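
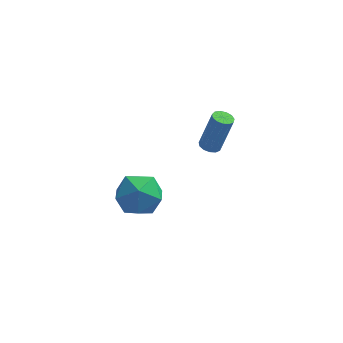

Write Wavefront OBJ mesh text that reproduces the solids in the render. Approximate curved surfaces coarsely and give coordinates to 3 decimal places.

v 1.432 2.382 1.368
v 1.931 2.463 1.209
v 2.507 2.679 3.133
v 2.008 2.598 3.292
v 1.801 2.732 1.218
v 2.377 2.948 3.142
v 1.553 2.889 1.275
v 2.13 3.105 3.198
v 1.268 2.886 1.361
v 1.844 3.102 3.285
v 1.034 2.722 1.449
v 1.61 2.939 3.373
v 0.926 2.451 1.512
v 1.503 2.667 3.436
v 0.979 2.157 1.529
v 1.556 2.374 3.453
v 1.176 1.935 1.495
v 1.752 2.152 3.419
v 1.454 1.855 1.421
v 2.03 2.071 3.345
v 1.725 1.942 1.33
v 2.301 2.158 3.254
v 1.903 2.169 1.251
v 2.479 2.385 3.175
v -1.341 -2.445 2.145
v -0.354 -2.486 2.824
v -2.226 -3.674 3.356
v -1.239 -3.715 4.035
v -1.891 -2.711 3.986
v -1.344 -1.951 3.237
v -1.236 -4.209 2.943
v -0.689 -3.449 2.194
v -0.289 -3.577 3.317
v -0.694 -2.65 3.961
v -1.886 -3.51 2.219
v -2.291 -2.583 2.863
f 2 1 5
f 2 5 3
f 3 5 6
f 3 6 4
f 5 1 7
f 5 7 6
f 6 7 8
f 6 8 4
f 7 1 9
f 7 9 8
f 8 9 10
f 8 10 4
f 9 1 11
f 9 11 10
f 10 11 12
f 10 12 4
f 11 1 13
f 11 13 12
f 12 13 14
f 12 14 4
f 13 1 15
f 13 15 14
f 14 15 16
f 14 16 4
f 15 1 17
f 15 17 16
f 16 17 18
f 16 18 4
f 17 1 19
f 17 19 18
f 18 19 20
f 18 20 4
f 19 1 21
f 19 21 20
f 20 21 22
f 20 22 4
f 21 1 23
f 21 23 22
f 22 23 24
f 22 24 4
f 23 1 2
f 23 2 24
f 24 2 3
f 24 3 4
f 25 36 30
f 25 30 26
f 25 26 32
f 25 32 35
f 25 35 36
f 26 30 34
f 30 36 29
f 36 35 27
f 35 32 31
f 32 26 33
f 28 34 29
f 28 29 27
f 28 27 31
f 28 31 33
f 28 33 34
f 29 34 30
f 27 29 36
f 31 27 35
f 33 31 32
f 34 33 26



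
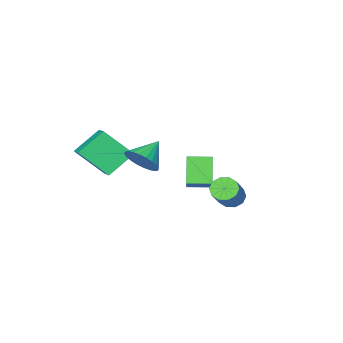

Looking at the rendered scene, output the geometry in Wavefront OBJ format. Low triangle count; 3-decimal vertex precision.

v -3.075 -1.869 -2.97
v -3.735 -2.733 -1.677
v -4.083 -1.113 -2.979
v -4.743 -1.977 -1.685
v -2.597 -1.223 -2.295
v -3.257 -2.087 -1.001
v -3.605 -0.467 -2.303
v -4.265 -1.331 -1.01
v -2.365 2.619 -1.424
v -1.938 2.78 -1.942
v -0.748 3.763 -0.653
v -1.175 3.601 -0.136
v -2.229 3.09 -1.909
v -1.039 4.073 -0.621
v -2.572 3.22 -1.691
v -1.382 4.203 -0.403
v -2.836 3.12 -1.372
v -1.646 4.103 -0.083
v -2.92 2.829 -1.072
v -1.73 3.811 0.216
v -2.792 2.457 -0.907
v -1.602 3.44 0.382
v -2.501 2.147 -0.939
v -1.311 3.13 0.349
v -2.158 2.017 -1.157
v -0.968 3 0.131
v -1.894 2.117 -1.477
v -0.704 3.1 -0.188
v -1.81 2.409 -1.776
v -0.62 3.391 -0.488
v 2.496 2.342 2.212
v 2.899 2.746 2.922
v 1.344 2.058 3.028
v 2.727 3.019 2.775
v 2.52 3.19 2.542
v 2.31 3.231 2.259
v 2.128 3.138 1.969
v 2.002 2.922 1.716
v 1.951 2.619 1.538
v 1.984 2.273 1.464
v 2.094 1.938 1.503
v 2.266 1.665 1.65
v 2.472 1.494 1.883
v 2.683 1.452 2.166
v 2.865 1.546 2.456
v 2.991 1.761 2.709
v 3.041 2.065 2.886
v 3.009 2.41 2.961
v 0.032 -2.241 0.209
v 0.777 -0.721 0.929
v 1.362 -2.381 -0.873
v 2.108 -0.861 -0.153
v 0.992 -3.339 1.533
v 1.738 -1.819 2.253
v 2.323 -3.479 0.451
v 3.068 -1.959 1.171
f 2 4 1
f 5 2 1
f 1 4 3
f 3 5 1
f 2 8 4
f 6 2 5
f 6 8 2
f 4 8 3
f 7 5 3
f 3 8 7
f 7 6 5
f 8 6 7
f 10 9 13
f 10 13 11
f 11 13 14
f 11 14 12
f 13 9 15
f 13 15 14
f 14 15 16
f 14 16 12
f 15 9 17
f 15 17 16
f 16 17 18
f 16 18 12
f 17 9 19
f 17 19 18
f 18 19 20
f 18 20 12
f 19 9 21
f 19 21 20
f 20 21 22
f 20 22 12
f 21 9 23
f 21 23 22
f 22 23 24
f 22 24 12
f 23 9 25
f 23 25 24
f 24 25 26
f 24 26 12
f 25 9 27
f 25 27 26
f 26 27 28
f 26 28 12
f 27 9 29
f 27 29 28
f 28 29 30
f 28 30 12
f 29 9 10
f 29 10 30
f 30 10 11
f 30 11 12
f 32 31 34
f 32 34 33
f 34 31 35
f 34 35 33
f 35 31 36
f 35 36 33
f 36 31 37
f 36 37 33
f 37 31 38
f 37 38 33
f 38 31 39
f 38 39 33
f 39 31 40
f 39 40 33
f 40 31 41
f 40 41 33
f 41 31 42
f 41 42 33
f 42 31 43
f 42 43 33
f 43 31 44
f 43 44 33
f 44 31 45
f 44 45 33
f 45 31 46
f 45 46 33
f 46 31 47
f 46 47 33
f 47 31 48
f 47 48 33
f 48 31 32
f 48 32 33
f 50 52 49
f 53 50 49
f 49 52 51
f 51 53 49
f 50 56 52
f 54 50 53
f 54 56 50
f 52 56 51
f 55 53 51
f 51 56 55
f 55 54 53
f 56 54 55



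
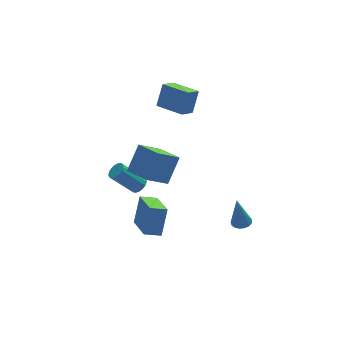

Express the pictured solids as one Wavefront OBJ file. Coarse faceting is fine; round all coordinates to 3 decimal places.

v -2.889 -2.829 -3.958
v -3.82 -2.654 -3.672
v -2.818 -0.867 -4.928
v -3.75 -0.692 -4.642
v -2.31 -2.128 -2.498
v -3.242 -1.953 -2.212
v -2.24 -0.166 -3.468
v -3.171 0.009 -3.182
v -2.915 0.875 -3.085
v -2.558 0.67 -2.704
v -3.749 1.1 -1.355
v -4.105 1.305 -1.735
v -2.488 0.928 -2.725
v -3.679 1.358 -1.376
v -2.516 1.174 -2.828
v -3.707 1.604 -1.479
v -2.636 1.351 -2.99
v -3.826 1.781 -1.641
v -2.819 1.419 -3.174
v -4.01 1.85 -1.825
v -3.024 1.363 -3.337
v -4.215 1.793 -1.988
v -3.204 1.195 -3.442
v -4.395 1.625 -2.093
v -3.318 0.953 -3.465
v -4.509 1.383 -2.116
v -3.339 0.693 -3.401
v -4.53 1.124 -2.052
v -3.263 0.476 -3.265
v -4.454 0.906 -1.916
v -3.108 0.349 -3.087
v -4.298 0.779 -1.738
v -2.908 0.343 -2.909
v -4.098 0.773 -1.56
v -2.709 0.459 -2.771
v -3.9 0.889 -1.422
v 1.33 -3.703 -3.289
v 1.732 -3.284 -3.274
v 1.09 -3.537 -1.411
v 1.494 -3.147 -3.317
v 1.219 -3.137 -3.353
v 0.969 -3.257 -3.374
v 0.802 -3.478 -3.376
v 0.756 -3.752 -3.358
v 0.842 -4.013 -3.324
v 1.039 -4.204 -3.282
v 1.303 -4.28 -3.241
v 1.573 -4.224 -3.212
v 1.788 -4.048 -3.2
v 1.897 -3.793 -3.208
v 1.877 -3.517 -3.235
v -0.757 2.436 2.114
v -1.534 1.947 2.664
v -0.22 2.972 3.35
v -0.997 2.483 3.9
v 0.217 1.077 2.28
v -0.56 0.588 2.83
v 0.754 1.613 3.516
v -0.023 1.124 4.066
v -2.022 -1.375 -1.003
v -3.325 -1.59 0.035
v -2.607 0.073 -1.436
v -3.91 -0.143 -0.398
v -1.11 -0.617 0.298
v -2.413 -0.833 1.336
v -1.695 0.83 -0.135
v -2.998 0.615 0.903
f 2 4 1
f 5 2 1
f 1 4 3
f 3 5 1
f 2 8 4
f 6 2 5
f 6 8 2
f 4 8 3
f 7 5 3
f 3 8 7
f 7 6 5
f 8 6 7
f 10 9 13
f 10 13 11
f 11 13 14
f 11 14 12
f 13 9 15
f 13 15 14
f 14 15 16
f 14 16 12
f 15 9 17
f 15 17 16
f 16 17 18
f 16 18 12
f 17 9 19
f 17 19 18
f 18 19 20
f 18 20 12
f 19 9 21
f 19 21 20
f 20 21 22
f 20 22 12
f 21 9 23
f 21 23 22
f 22 23 24
f 22 24 12
f 23 9 25
f 23 25 24
f 24 25 26
f 24 26 12
f 25 9 27
f 25 27 26
f 26 27 28
f 26 28 12
f 27 9 29
f 27 29 28
f 28 29 30
f 28 30 12
f 29 9 31
f 29 31 30
f 30 31 32
f 30 32 12
f 31 9 33
f 31 33 32
f 32 33 34
f 32 34 12
f 33 9 35
f 33 35 34
f 34 35 36
f 34 36 12
f 35 9 10
f 35 10 36
f 36 10 11
f 36 11 12
f 38 37 40
f 38 40 39
f 40 37 41
f 40 41 39
f 41 37 42
f 41 42 39
f 42 37 43
f 42 43 39
f 43 37 44
f 43 44 39
f 44 37 45
f 44 45 39
f 45 37 46
f 45 46 39
f 46 37 47
f 46 47 39
f 47 37 48
f 47 48 39
f 48 37 49
f 48 49 39
f 49 37 50
f 49 50 39
f 50 37 51
f 50 51 39
f 51 37 38
f 51 38 39
f 53 55 52
f 56 53 52
f 52 55 54
f 54 56 52
f 53 59 55
f 57 53 56
f 57 59 53
f 55 59 54
f 58 56 54
f 54 59 58
f 58 57 56
f 59 57 58
f 61 63 60
f 64 61 60
f 60 63 62
f 62 64 60
f 61 67 63
f 65 61 64
f 65 67 61
f 63 67 62
f 66 64 62
f 62 67 66
f 66 65 64
f 67 65 66



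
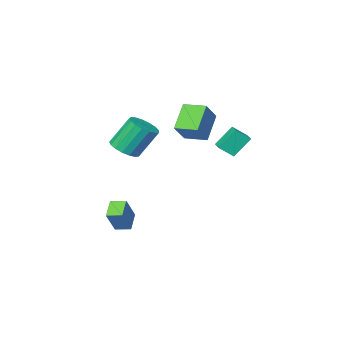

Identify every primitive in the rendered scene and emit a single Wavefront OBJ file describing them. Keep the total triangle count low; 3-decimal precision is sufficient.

v 3.42 -1.204 -4.784
v 2.684 -2.002 -4.106
v 2.775 -0.492 -4.645
v 2.04 -1.291 -3.967
v 4.26 -0.729 -3.313
v 3.525 -1.528 -2.635
v 3.616 -0.018 -3.174
v 2.88 -0.816 -2.496
v 3.287 -0.285 1.879
v 4.146 -0.306 2.35
v 3.173 0.244 4.151
v 2.313 0.265 3.681
v 4.112 0.136 2.197
v 3.139 0.686 3.998
v 3.89 0.482 1.971
v 2.916 1.032 3.772
v 3.529 0.652 1.724
v 2.556 1.202 3.525
v 3.113 0.607 1.513
v 2.139 1.157 3.314
v 2.736 0.358 1.386
v 1.763 0.908 3.187
v 2.486 -0.039 1.371
v 1.512 0.512 3.172
v 2.419 -0.491 1.473
v 1.446 0.059 3.275
v 2.551 -0.897 1.669
v 1.577 -0.347 3.47
v 2.851 -1.162 1.912
v 1.878 -0.612 3.713
v 3.252 -1.227 2.148
v 2.278 -0.677 3.949
v 3.66 -1.075 2.322
v 2.687 -0.525 4.124
v 3.983 -0.743 2.395
v 3.009 -0.193 4.197
v -2.862 1.111 0.76
v -3.859 1.347 2.002
v -2.407 2.188 0.92
v -3.404 2.424 2.162
v -2.116 0.696 1.438
v -3.113 0.932 2.68
v -1.661 1.773 1.598
v -2.658 2.009 2.84
v -1.534 -0.713 3.461
v -0.481 -0.127 4.632
v -2.307 0.499 3.549
v -1.254 1.085 4.719
v -0.426 0.095 2.061
v 0.627 0.681 3.231
v -1.199 1.307 2.148
v -0.146 1.893 3.319
f 2 4 1
f 5 2 1
f 1 4 3
f 3 5 1
f 2 8 4
f 6 2 5
f 6 8 2
f 4 8 3
f 7 5 3
f 3 8 7
f 7 6 5
f 8 6 7
f 10 9 13
f 10 13 11
f 11 13 14
f 11 14 12
f 13 9 15
f 13 15 14
f 14 15 16
f 14 16 12
f 15 9 17
f 15 17 16
f 16 17 18
f 16 18 12
f 17 9 19
f 17 19 18
f 18 19 20
f 18 20 12
f 19 9 21
f 19 21 20
f 20 21 22
f 20 22 12
f 21 9 23
f 21 23 22
f 22 23 24
f 22 24 12
f 23 9 25
f 23 25 24
f 24 25 26
f 24 26 12
f 25 9 27
f 25 27 26
f 26 27 28
f 26 28 12
f 27 9 29
f 27 29 28
f 28 29 30
f 28 30 12
f 29 9 31
f 29 31 30
f 30 31 32
f 30 32 12
f 31 9 33
f 31 33 32
f 32 33 34
f 32 34 12
f 33 9 35
f 33 35 34
f 34 35 36
f 34 36 12
f 35 9 10
f 35 10 36
f 36 10 11
f 36 11 12
f 38 40 37
f 41 38 37
f 37 40 39
f 39 41 37
f 38 44 40
f 42 38 41
f 42 44 38
f 40 44 39
f 43 41 39
f 39 44 43
f 43 42 41
f 44 42 43
f 46 48 45
f 49 46 45
f 45 48 47
f 47 49 45
f 46 52 48
f 50 46 49
f 50 52 46
f 48 52 47
f 51 49 47
f 47 52 51
f 51 50 49
f 52 50 51



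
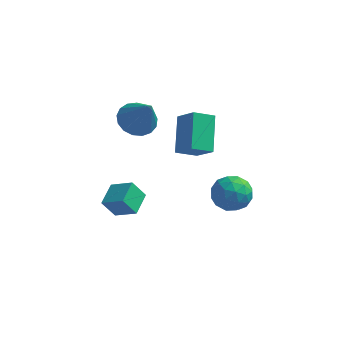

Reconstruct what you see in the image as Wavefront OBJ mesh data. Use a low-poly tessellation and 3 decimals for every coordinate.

v -1.231 3.655 -1.703
v -2.076 3.022 -1.198
v -1.622 5.202 -0.416
v -2.467 4.569 0.089
v -0.293 3.131 -0.789
v -1.138 2.498 -0.284
v -0.684 4.678 0.498
v -1.529 4.045 1.003
v -3.804 2.774 0.915
v -2.934 2.923 0.491
v -2.856 2.046 2.605
v -3.021 3.327 0.713
v -3.287 3.604 0.982
v -3.672 3.691 1.236
v -4.088 3.567 1.416
v -4.438 3.262 1.481
v -4.643 2.845 1.417
v -4.656 2.412 1.238
v -4.474 2.062 0.985
v -4.139 1.875 0.715
v -3.727 1.893 0.492
v -3.332 2.114 0.366
v -3.046 2.486 0.365
v -0.113 3.311 -3.748
v 0.855 3.535 -4.059
v 0.505 2.265 -2.581
v 1.473 2.489 -2.892
v 0.902 3.212 -2.407
v 0.52 3.858 -3.128
v 0.84 1.942 -3.512
v 0.458 2.588 -4.233
v 1.444 2.688 -3.913
v 1.482 3.473 -3.231
v -0.122 2.327 -3.409
v -0.084 3.112 -2.727
v 0.317 3.515 -4.006
v 1.043 2.285 -2.634
v 0.707 2.71 -2.349
v 1.276 2.842 -2.532
v 0.12 3.705 -3.459
v 0.689 3.836 -3.642
v 0.717 3.646 -2.671
v 0.671 1.964 -2.998
v 1.24 2.095 -3.181
v 0.084 2.958 -4.108
v 0.653 3.09 -4.291
v 0.643 2.154 -3.969
v 1.232 3.149 -4.103
v 1.595 2.534 -3.417
v 1.223 2.212 -3.781
v 0.998 2.592 -4.205
v 1.254 3.61 -3.702
v 1.617 2.995 -3.016
v 1.282 3.42 -2.731
v 1.058 3.8 -3.155
v 1.6 3.113 -3.616
v -0.257 2.805 -3.624
v 0.106 2.19 -2.938
v 0.302 2 -3.485
v 0.078 2.38 -3.909
v -0.235 3.266 -3.223
v 0.128 2.651 -2.537
v 0.362 3.208 -2.435
v 0.137 3.588 -2.859
v -0.24 2.687 -3.024
v -3.234 -1.884 -1.973
v -3.772 -2.118 -1.066
v -3.205 -0.717 -1.654
v -3.743 -0.951 -0.747
v -2.177 -2.069 -1.393
v -2.715 -2.303 -0.486
v -2.148 -0.902 -1.074
v -2.686 -1.136 -0.167
f 2 4 1
f 5 2 1
f 1 4 3
f 3 5 1
f 2 8 4
f 6 2 5
f 6 8 2
f 4 8 3
f 7 5 3
f 3 8 7
f 7 6 5
f 8 6 7
f 10 9 12
f 10 12 11
f 12 9 13
f 12 13 11
f 13 9 14
f 13 14 11
f 14 9 15
f 14 15 11
f 15 9 16
f 15 16 11
f 16 9 17
f 16 17 11
f 17 9 18
f 17 18 11
f 18 9 19
f 18 19 11
f 19 9 20
f 19 20 11
f 20 9 21
f 20 21 11
f 21 9 22
f 21 22 11
f 22 9 23
f 22 23 11
f 23 9 10
f 23 10 11
f 24 61 40
f 61 35 64
f 40 64 29
f 61 64 40
f 24 40 36
f 40 29 41
f 36 41 25
f 40 41 36
f 24 36 45
f 36 25 46
f 45 46 31
f 36 46 45
f 24 45 57
f 45 31 60
f 57 60 34
f 45 60 57
f 24 57 61
f 57 34 65
f 61 65 35
f 57 65 61
f 25 41 52
f 41 29 55
f 52 55 33
f 41 55 52
f 29 64 42
f 64 35 63
f 42 63 28
f 64 63 42
f 35 65 62
f 65 34 58
f 62 58 26
f 65 58 62
f 34 60 59
f 60 31 47
f 59 47 30
f 60 47 59
f 31 46 51
f 46 25 48
f 51 48 32
f 46 48 51
f 27 53 39
f 53 33 54
f 39 54 28
f 53 54 39
f 27 39 37
f 39 28 38
f 37 38 26
f 39 38 37
f 27 37 44
f 37 26 43
f 44 43 30
f 37 43 44
f 27 44 49
f 44 30 50
f 49 50 32
f 44 50 49
f 27 49 53
f 49 32 56
f 53 56 33
f 49 56 53
f 28 54 42
f 54 33 55
f 42 55 29
f 54 55 42
f 26 38 62
f 38 28 63
f 62 63 35
f 38 63 62
f 30 43 59
f 43 26 58
f 59 58 34
f 43 58 59
f 32 50 51
f 50 30 47
f 51 47 31
f 50 47 51
f 33 56 52
f 56 32 48
f 52 48 25
f 56 48 52
f 67 69 66
f 70 67 66
f 66 69 68
f 68 70 66
f 67 73 69
f 71 67 70
f 71 73 67
f 69 73 68
f 72 70 68
f 68 73 72
f 72 71 70
f 73 71 72



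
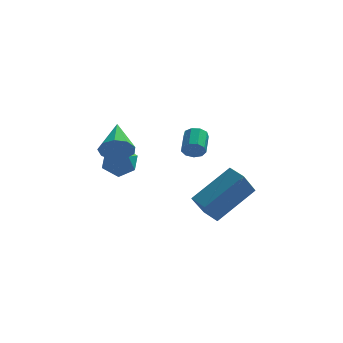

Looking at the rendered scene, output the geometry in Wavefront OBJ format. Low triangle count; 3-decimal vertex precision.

v -0.655 -2.92 1.146
v -0.372 -2.613 0.572
v -0.805 -1.46 1.854
v -0.855 -2.64 0.525
v -1.244 -2.798 0.769
v -1.358 -3.013 1.189
v -1.143 -3.185 1.589
v -0.7 -3.233 1.782
v -0.236 -3.135 1.678
v 0.032 -2.936 1.324
v -0.022 -2.73 0.888
v -1.038 2.232 -1.367
v -0.404 1.747 -1.227
v -1.756 1.193 -1.713
v -1.122 0.708 -1.573
v -1.496 1.075 -0.956
v -1.052 1.718 -0.741
v -1.108 1.222 -2.199
v -0.664 1.865 -1.984
v -0.448 1.123 -1.741
v -0.687 1.033 -0.973
v -1.473 1.907 -1.967
v -1.712 1.817 -1.199
v 1.799 2.024 -0.976
v 2.124 2.173 -1.34
v 2.146 3.184 -0.908
v 1.821 3.036 -0.544
v 1.796 2.225 -1.445
v 1.818 3.236 -1.013
v 1.469 2.183 -1.331
v 1.491 3.194 -0.899
v 1.296 2.067 -1.051
v 1.318 3.078 -0.619
v 1.359 1.931 -0.736
v 1.381 2.942 -0.303
v 1.628 1.839 -0.533
v 1.65 2.85 -0.101
v 1.977 1.833 -0.538
v 1.998 2.845 -0.106
v 2.242 1.917 -0.748
v 2.264 2.929 -0.316
v 2.301 2.051 -1.064
v 2.322 3.063 -0.632
v 1.904 -0.379 -2.504
v 3.321 0.634 -1.244
v 2.33 0.444 -3.645
v 3.747 1.458 -2.385
v 2.473 -0.938 -2.695
v 3.89 0.076 -1.435
v 2.899 -0.114 -3.836
v 4.316 0.899 -2.576
f 2 1 4
f 2 4 3
f 4 1 5
f 4 5 3
f 5 1 6
f 5 6 3
f 6 1 7
f 6 7 3
f 7 1 8
f 7 8 3
f 8 1 9
f 8 9 3
f 9 1 10
f 9 10 3
f 10 1 11
f 10 11 3
f 11 1 2
f 11 2 3
f 12 23 17
f 12 17 13
f 12 13 19
f 12 19 22
f 12 22 23
f 13 17 21
f 17 23 16
f 23 22 14
f 22 19 18
f 19 13 20
f 15 21 16
f 15 16 14
f 15 14 18
f 15 18 20
f 15 20 21
f 16 21 17
f 14 16 23
f 18 14 22
f 20 18 19
f 21 20 13
f 25 24 28
f 25 28 26
f 26 28 29
f 26 29 27
f 28 24 30
f 28 30 29
f 29 30 31
f 29 31 27
f 30 24 32
f 30 32 31
f 31 32 33
f 31 33 27
f 32 24 34
f 32 34 33
f 33 34 35
f 33 35 27
f 34 24 36
f 34 36 35
f 35 36 37
f 35 37 27
f 36 24 38
f 36 38 37
f 37 38 39
f 37 39 27
f 38 24 40
f 38 40 39
f 39 40 41
f 39 41 27
f 40 24 42
f 40 42 41
f 41 42 43
f 41 43 27
f 42 24 25
f 42 25 43
f 43 25 26
f 43 26 27
f 45 47 44
f 48 45 44
f 44 47 46
f 46 48 44
f 45 51 47
f 49 45 48
f 49 51 45
f 47 51 46
f 50 48 46
f 46 51 50
f 50 49 48
f 51 49 50



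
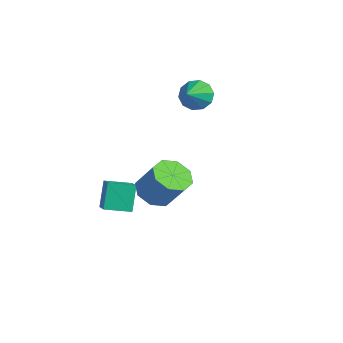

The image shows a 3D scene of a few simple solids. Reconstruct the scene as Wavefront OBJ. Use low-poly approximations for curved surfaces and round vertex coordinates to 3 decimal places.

v -2.681 3.397 2.394
v -2.015 3.482 1.68
v -1.979 2.523 2.946
v -1.87 3.874 2.119
v -2.035 4.084 2.662
v -2.447 4.032 3.103
v -2.948 3.738 3.274
v -3.347 3.313 3.108
v -3.492 2.921 2.67
v -3.327 2.711 2.126
v -2.915 2.763 1.685
v -2.414 3.057 1.515
v 2.776 -1.361 -0.688
v 3.611 -1.188 -1.335
v 4.678 -0.746 0.161
v 3.844 -0.919 0.808
v 3.163 -0.514 -1.214
v 4.23 -0.071 0.281
v 2.488 -0.335 -0.786
v 3.556 0.107 0.71
v 1.982 -0.758 -0.3
v 3.05 -0.316 1.196
v 1.942 -1.534 -0.041
v 3.009 -1.092 1.455
v 2.39 -2.209 -0.161
v 3.457 -1.766 1.334
v 3.064 -2.387 -0.59
v 4.132 -1.945 0.906
v 3.57 -1.964 -1.076
v 4.638 -1.522 0.42
v -2.312 -2.115 -4.245
v -2.89 -1.627 -2.756
v -1.824 -0.794 -4.489
v -2.402 -0.305 -3
v -0.678 -2.575 -3.46
v -1.256 -2.086 -1.971
v -0.19 -1.253 -3.704
v -0.768 -0.765 -2.215
f 2 1 4
f 2 4 3
f 4 1 5
f 4 5 3
f 5 1 6
f 5 6 3
f 6 1 7
f 6 7 3
f 7 1 8
f 7 8 3
f 8 1 9
f 8 9 3
f 9 1 10
f 9 10 3
f 10 1 11
f 10 11 3
f 11 1 12
f 11 12 3
f 12 1 2
f 12 2 3
f 14 13 17
f 14 17 15
f 15 17 18
f 15 18 16
f 17 13 19
f 17 19 18
f 18 19 20
f 18 20 16
f 19 13 21
f 19 21 20
f 20 21 22
f 20 22 16
f 21 13 23
f 21 23 22
f 22 23 24
f 22 24 16
f 23 13 25
f 23 25 24
f 24 25 26
f 24 26 16
f 25 13 27
f 25 27 26
f 26 27 28
f 26 28 16
f 27 13 29
f 27 29 28
f 28 29 30
f 28 30 16
f 29 13 14
f 29 14 30
f 30 14 15
f 30 15 16
f 32 34 31
f 35 32 31
f 31 34 33
f 33 35 31
f 32 38 34
f 36 32 35
f 36 38 32
f 34 38 33
f 37 35 33
f 33 38 37
f 37 36 35
f 38 36 37



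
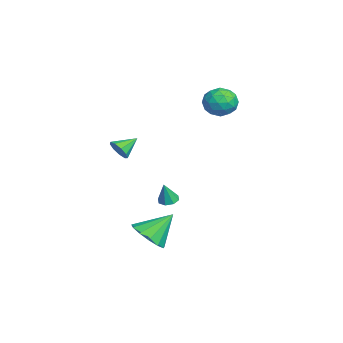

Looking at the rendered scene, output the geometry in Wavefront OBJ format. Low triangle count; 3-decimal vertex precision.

v 3.659 -2.84 -2.841
v 4.435 -3.259 -2.235
v 3.301 -1.62 -1.539
v 4.693 -2.828 -2.568
v 4.623 -2.401 -2.988
v 4.247 -2.113 -3.361
v 3.684 -2.057 -3.569
v 3.113 -2.248 -3.546
v 2.715 -2.628 -3.299
v 2.617 -3.075 -2.907
v 2.849 -3.448 -2.493
v 3.339 -3.628 -2.191
v 3.93 -3.557 -2.094
v -0.745 -4.199 1.022
v -0.452 -4.381 1.608
v -1.315 -3.261 1.598
v -0.181 -4.078 1.382
v -0.174 -3.832 0.988
v -0.434 -3.757 0.609
v -0.84 -3.89 0.424
v -1.201 -4.167 0.519
v -1.349 -4.46 0.849
v -1.214 -4.63 1.26
v -0.86 -4.599 1.56
v -1.777 1.709 3.345
v -1.247 1.264 4.035
v -2.893 0.596 3.485
v -2.363 0.151 4.175
v -2.776 1.018 4.359
v -2.086 1.706 4.273
v -2.054 0.154 3.247
v -1.364 0.842 3.161
v -1.418 0.303 3.975
v -1.864 0.837 4.662
v -2.276 1.023 2.858
v -2.722 1.557 3.545
v -1.414 1.584 3.678
v -2.726 0.276 3.842
v -2.969 0.785 3.95
v -2.657 0.524 4.356
v -1.908 1.844 3.817
v -1.596 1.582 4.223
v -2.495 1.438 4.413
v -2.544 0.278 3.297
v -2.232 0.016 3.703
v -1.483 1.336 3.164
v -1.171 1.075 3.57
v -1.645 0.422 3.107
v -1.203 0.758 4.048
v -1.858 0.104 4.13
v -1.677 0.106 3.585
v -1.272 0.51 3.534
v -1.465 1.072 4.452
v -2.121 0.417 4.534
v -2.364 0.927 4.642
v -1.959 1.331 4.592
v -1.565 0.507 4.417
v -2.019 1.443 2.986
v -2.675 0.788 3.068
v -2.181 0.529 2.928
v -1.776 0.933 2.878
v -2.282 1.756 3.39
v -2.937 1.102 3.472
v -2.868 1.35 3.986
v -2.463 1.754 3.935
v -2.575 1.353 3.103
v -0.136 -1.736 -2.198
v 0.363 -1.496 -2.278
v 0.176 -1.984 -1.002
v 0.068 -1.217 -2.143
v -0.348 -1.242 -2.04
v -0.639 -1.556 -2.029
v -0.636 -1.975 -2.117
v -0.34 -2.254 -2.252
v 0.075 -2.23 -2.355
v 0.366 -1.916 -2.366
f 2 1 4
f 2 4 3
f 4 1 5
f 4 5 3
f 5 1 6
f 5 6 3
f 6 1 7
f 6 7 3
f 7 1 8
f 7 8 3
f 8 1 9
f 8 9 3
f 9 1 10
f 9 10 3
f 10 1 11
f 10 11 3
f 11 1 12
f 11 12 3
f 12 1 13
f 12 13 3
f 13 1 2
f 13 2 3
f 15 14 17
f 15 17 16
f 17 14 18
f 17 18 16
f 18 14 19
f 18 19 16
f 19 14 20
f 19 20 16
f 20 14 21
f 20 21 16
f 21 14 22
f 21 22 16
f 22 14 23
f 22 23 16
f 23 14 24
f 23 24 16
f 24 14 15
f 24 15 16
f 25 62 41
f 62 36 65
f 41 65 30
f 62 65 41
f 25 41 37
f 41 30 42
f 37 42 26
f 41 42 37
f 25 37 46
f 37 26 47
f 46 47 32
f 37 47 46
f 25 46 58
f 46 32 61
f 58 61 35
f 46 61 58
f 25 58 62
f 58 35 66
f 62 66 36
f 58 66 62
f 26 42 53
f 42 30 56
f 53 56 34
f 42 56 53
f 30 65 43
f 65 36 64
f 43 64 29
f 65 64 43
f 36 66 63
f 66 35 59
f 63 59 27
f 66 59 63
f 35 61 60
f 61 32 48
f 60 48 31
f 61 48 60
f 32 47 52
f 47 26 49
f 52 49 33
f 47 49 52
f 28 54 40
f 54 34 55
f 40 55 29
f 54 55 40
f 28 40 38
f 40 29 39
f 38 39 27
f 40 39 38
f 28 38 45
f 38 27 44
f 45 44 31
f 38 44 45
f 28 45 50
f 45 31 51
f 50 51 33
f 45 51 50
f 28 50 54
f 50 33 57
f 54 57 34
f 50 57 54
f 29 55 43
f 55 34 56
f 43 56 30
f 55 56 43
f 27 39 63
f 39 29 64
f 63 64 36
f 39 64 63
f 31 44 60
f 44 27 59
f 60 59 35
f 44 59 60
f 33 51 52
f 51 31 48
f 52 48 32
f 51 48 52
f 34 57 53
f 57 33 49
f 53 49 26
f 57 49 53
f 68 67 70
f 68 70 69
f 70 67 71
f 70 71 69
f 71 67 72
f 71 72 69
f 72 67 73
f 72 73 69
f 73 67 74
f 73 74 69
f 74 67 75
f 74 75 69
f 75 67 76
f 75 76 69
f 76 67 68
f 76 68 69



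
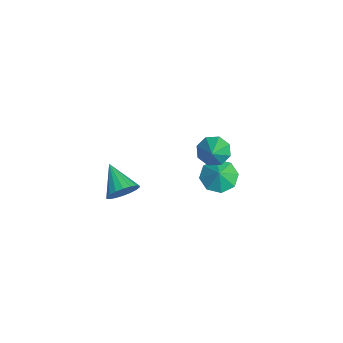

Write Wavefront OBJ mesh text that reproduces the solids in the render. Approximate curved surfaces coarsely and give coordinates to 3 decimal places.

v 1.505 -2.881 -1.158
v 1.977 -3.258 -0.56
v 0.075 -3.379 -0.342
v 1.933 -2.907 -0.424
v 1.804 -2.552 -0.434
v 1.615 -2.262 -0.586
v 1.405 -2.094 -0.852
v 1.215 -2.082 -1.179
v 1.082 -2.229 -1.501
v 1.032 -2.504 -1.756
v 1.077 -2.854 -1.892
v 1.206 -3.21 -1.883
v 1.394 -3.5 -1.73
v 1.605 -3.668 -1.464
v 1.795 -3.68 -1.137
v 1.928 -3.533 -0.815
v 3.056 1.1 3.144
v 3.488 0.789 2.546
v 4.204 0.86 4.096
v 3.567 1.394 2.603
v 3.348 1.826 2.976
v 2.958 1.833 3.448
v 2.625 1.411 3.742
v 2.546 0.807 3.685
v 2.765 0.374 3.312
v 3.155 0.367 2.84
v -0.998 1.989 -3.125
v -0.463 1.322 -3.561
v -0.402 1.911 -2.275
v -0.211 2.002 -3.675
v -0.419 2.675 -3.466
v -0.966 2.947 -3.057
v -1.532 2.657 -2.688
v -1.784 1.976 -2.574
v -1.576 1.303 -2.783
v -1.029 1.032 -3.192
f 2 1 4
f 2 4 3
f 4 1 5
f 4 5 3
f 5 1 6
f 5 6 3
f 6 1 7
f 6 7 3
f 7 1 8
f 7 8 3
f 8 1 9
f 8 9 3
f 9 1 10
f 9 10 3
f 10 1 11
f 10 11 3
f 11 1 12
f 11 12 3
f 12 1 13
f 12 13 3
f 13 1 14
f 13 14 3
f 14 1 15
f 14 15 3
f 15 1 16
f 15 16 3
f 16 1 2
f 16 2 3
f 18 17 20
f 18 20 19
f 20 17 21
f 20 21 19
f 21 17 22
f 21 22 19
f 22 17 23
f 22 23 19
f 23 17 24
f 23 24 19
f 24 17 25
f 24 25 19
f 25 17 26
f 25 26 19
f 26 17 18
f 26 18 19
f 28 27 30
f 28 30 29
f 30 27 31
f 30 31 29
f 31 27 32
f 31 32 29
f 32 27 33
f 32 33 29
f 33 27 34
f 33 34 29
f 34 27 35
f 34 35 29
f 35 27 36
f 35 36 29
f 36 27 28
f 36 28 29



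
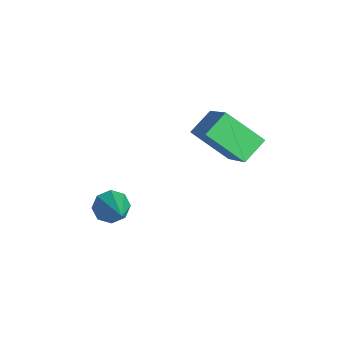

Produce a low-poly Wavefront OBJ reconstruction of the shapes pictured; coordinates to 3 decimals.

v -1.316 -3.471 0.048
v -0.955 -3.576 -0.506
v 0.256 -3.569 1.092
v -0.999 -3.078 -0.393
v -1.229 -2.81 -0.021
v -1.51 -2.929 0.391
v -1.678 -3.365 0.602
v -1.633 -3.863 0.488
v -1.403 -4.131 0.117
v -1.122 -4.012 -0.295
v -1.861 -0.462 2.742
v -2.276 0.395 3.274
v -0.967 0.595 1.738
v -1.382 1.451 2.27
v -0.198 -0.531 4.15
v -0.613 0.325 4.682
v 0.696 0.525 3.146
v 0.281 1.382 3.678
f 2 1 4
f 2 4 3
f 4 1 5
f 4 5 3
f 5 1 6
f 5 6 3
f 6 1 7
f 6 7 3
f 7 1 8
f 7 8 3
f 8 1 9
f 8 9 3
f 9 1 10
f 9 10 3
f 10 1 2
f 10 2 3
f 12 14 11
f 15 12 11
f 11 14 13
f 13 15 11
f 12 18 14
f 16 12 15
f 16 18 12
f 14 18 13
f 17 15 13
f 13 18 17
f 17 16 15
f 18 16 17



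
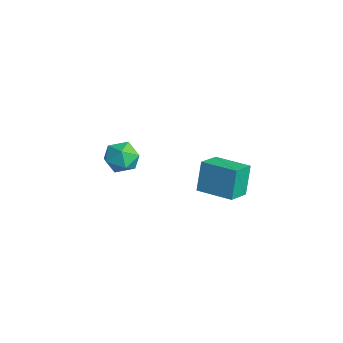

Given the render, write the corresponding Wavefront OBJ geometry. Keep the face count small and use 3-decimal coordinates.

v -1.432 2.947 -3.154
v -1.782 3.306 -1.846
v -0.137 3.792 -3.039
v -0.488 4.151 -1.732
v -0.892 2.069 -2.768
v -1.243 2.428 -1.461
v 0.402 2.914 -2.654
v 0.052 3.273 -1.346
v -0.116 -0.734 0.959
v 0.535 -0.917 1.3
v -0.375 -1.923 0.82
v 0.276 -2.106 1.161
v -0.285 -1.789 1.559
v -0.124 -1.054 1.646
v 0.284 -1.786 0.474
v 0.445 -1.051 0.561
v 0.782 -1.566 1.001
v 0.431 -1.568 1.671
v -0.271 -1.272 0.449
v -0.622 -1.274 1.119
f 2 4 1
f 5 2 1
f 1 4 3
f 3 5 1
f 2 8 4
f 6 2 5
f 6 8 2
f 4 8 3
f 7 5 3
f 3 8 7
f 7 6 5
f 8 6 7
f 9 20 14
f 9 14 10
f 9 10 16
f 9 16 19
f 9 19 20
f 10 14 18
f 14 20 13
f 20 19 11
f 19 16 15
f 16 10 17
f 12 18 13
f 12 13 11
f 12 11 15
f 12 15 17
f 12 17 18
f 13 18 14
f 11 13 20
f 15 11 19
f 17 15 16
f 18 17 10



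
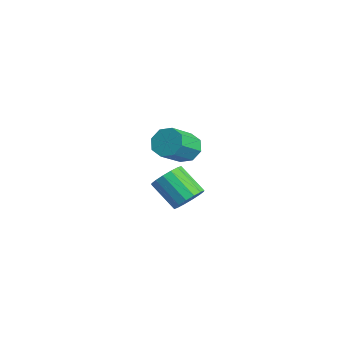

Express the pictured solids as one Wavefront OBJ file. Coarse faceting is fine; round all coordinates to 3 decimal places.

v -0.032 -0.435 -1.835
v 0.381 -0.055 -1.184
v -0.776 -0.704 -0.073
v -1.188 -1.085 -0.725
v 0.081 0.244 -1.321
v -1.075 -0.405 -0.21
v -0.249 0.362 -1.596
v -1.405 -0.288 -0.485
v -0.521 0.265 -1.935
v -1.677 -0.384 -0.824
v -0.662 -0.019 -2.247
v -1.818 -0.668 -1.136
v -0.634 -0.414 -2.45
v -1.79 -1.064 -1.339
v -0.444 -0.816 -2.487
v -1.601 -1.465 -1.376
v -0.145 -1.115 -2.35
v -1.301 -1.764 -1.239
v 0.185 -1.232 -2.075
v -0.971 -1.882 -0.964
v 0.457 -1.136 -1.736
v -0.699 -1.785 -0.625
v 0.598 -0.852 -1.424
v -0.558 -1.501 -0.313
v 0.57 -0.456 -1.221
v -0.586 -1.106 -0.11
v 2.797 -1.777 3.242
v 3.064 -2.138 2.591
v 3.75 -3.283 3.508
v 3.483 -2.923 4.158
v 3.455 -1.731 2.807
v 4.141 -2.876 3.724
v 3.461 -1.351 3.277
v 4.147 -2.496 4.194
v 3.078 -1.221 3.727
v 3.764 -2.366 4.644
v 2.53 -1.417 3.892
v 3.216 -2.562 4.809
v 2.139 -1.824 3.676
v 2.825 -2.969 4.593
v 2.133 -2.204 3.206
v 2.819 -3.349 4.123
v 2.516 -2.334 2.756
v 3.202 -3.479 3.673
f 2 1 5
f 2 5 3
f 3 5 6
f 3 6 4
f 5 1 7
f 5 7 6
f 6 7 8
f 6 8 4
f 7 1 9
f 7 9 8
f 8 9 10
f 8 10 4
f 9 1 11
f 9 11 10
f 10 11 12
f 10 12 4
f 11 1 13
f 11 13 12
f 12 13 14
f 12 14 4
f 13 1 15
f 13 15 14
f 14 15 16
f 14 16 4
f 15 1 17
f 15 17 16
f 16 17 18
f 16 18 4
f 17 1 19
f 17 19 18
f 18 19 20
f 18 20 4
f 19 1 21
f 19 21 20
f 20 21 22
f 20 22 4
f 21 1 23
f 21 23 22
f 22 23 24
f 22 24 4
f 23 1 25
f 23 25 24
f 24 25 26
f 24 26 4
f 25 1 2
f 25 2 26
f 26 2 3
f 26 3 4
f 28 27 31
f 28 31 29
f 29 31 32
f 29 32 30
f 31 27 33
f 31 33 32
f 32 33 34
f 32 34 30
f 33 27 35
f 33 35 34
f 34 35 36
f 34 36 30
f 35 27 37
f 35 37 36
f 36 37 38
f 36 38 30
f 37 27 39
f 37 39 38
f 38 39 40
f 38 40 30
f 39 27 41
f 39 41 40
f 40 41 42
f 40 42 30
f 41 27 43
f 41 43 42
f 42 43 44
f 42 44 30
f 43 27 28
f 43 28 44
f 44 28 29
f 44 29 30



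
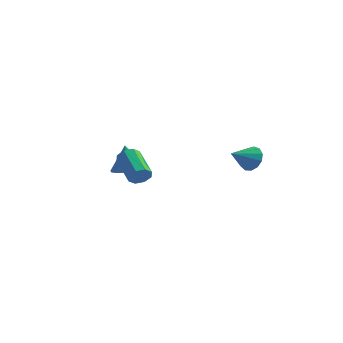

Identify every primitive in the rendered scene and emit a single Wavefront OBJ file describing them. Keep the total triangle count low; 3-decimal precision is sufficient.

v 3.847 3.672 1.778
v 4.253 3.867 2.522
v 3.173 2.468 2.462
v 3.828 4.11 2.529
v 3.408 4.213 2.298
v 3.128 4.145 1.902
v 3.076 3.927 1.466
v 3.269 3.627 1.129
v 3.645 3.342 0.999
v 4.086 3.161 1.115
v 4.451 3.143 1.442
v 4.624 3.293 1.876
v 4.55 3.563 2.278
v -1.149 0.314 0.807
v -0.801 0.242 1.41
v -2.124 1.454 2.317
v -2.471 1.526 1.713
v -0.623 0.655 1.119
v -1.945 1.867 2.025
v -0.752 0.868 0.644
v -2.075 2.08 1.551
v -1.114 0.756 0.265
v -2.437 1.969 1.172
v -1.496 0.386 0.203
v -2.819 1.598 1.11
v -1.675 -0.027 0.495
v -2.997 1.185 1.401
v -1.545 -0.24 0.969
v -2.868 0.972 1.876
v -1.183 -0.129 1.348
v -2.506 1.084 2.255
v -3.409 3.529 -0.144
v -2.406 3.863 0.023
v -3.751 3.691 1.584
v -2.696 4.324 -0.078
v -3.177 4.572 -0.197
v -3.72 4.54 -0.301
v -4.179 4.238 -0.364
v -4.432 3.745 -0.368
v -4.411 3.194 -0.312
v -4.121 2.733 -0.211
v -3.64 2.485 -0.092
v -3.097 2.517 0.012
v -2.638 2.82 0.075
v -2.385 3.313 0.079
f 2 1 4
f 2 4 3
f 4 1 5
f 4 5 3
f 5 1 6
f 5 6 3
f 6 1 7
f 6 7 3
f 7 1 8
f 7 8 3
f 8 1 9
f 8 9 3
f 9 1 10
f 9 10 3
f 10 1 11
f 10 11 3
f 11 1 12
f 11 12 3
f 12 1 13
f 12 13 3
f 13 1 2
f 13 2 3
f 15 14 18
f 15 18 16
f 16 18 19
f 16 19 17
f 18 14 20
f 18 20 19
f 19 20 21
f 19 21 17
f 20 14 22
f 20 22 21
f 21 22 23
f 21 23 17
f 22 14 24
f 22 24 23
f 23 24 25
f 23 25 17
f 24 14 26
f 24 26 25
f 25 26 27
f 25 27 17
f 26 14 28
f 26 28 27
f 27 28 29
f 27 29 17
f 28 14 30
f 28 30 29
f 29 30 31
f 29 31 17
f 30 14 15
f 30 15 31
f 31 15 16
f 31 16 17
f 33 32 35
f 33 35 34
f 35 32 36
f 35 36 34
f 36 32 37
f 36 37 34
f 37 32 38
f 37 38 34
f 38 32 39
f 38 39 34
f 39 32 40
f 39 40 34
f 40 32 41
f 40 41 34
f 41 32 42
f 41 42 34
f 42 32 43
f 42 43 34
f 43 32 44
f 43 44 34
f 44 32 45
f 44 45 34
f 45 32 33
f 45 33 34



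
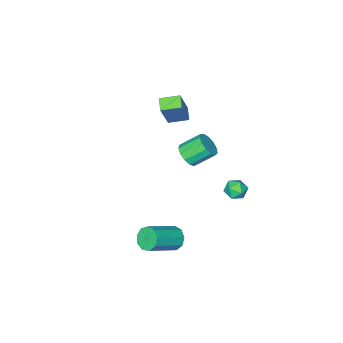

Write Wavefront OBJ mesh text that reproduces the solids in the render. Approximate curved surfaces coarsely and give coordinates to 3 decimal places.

v 2.166 3.226 -1.83
v 2.553 3.321 -2.489
v 4.341 3.249 -1.449
v 3.954 3.154 -0.79
v 2.446 3.789 -2.273
v 4.234 3.718 -1.234
v 2.208 3.994 -1.85
v 3.997 3.923 -0.811
v 1.951 3.839 -1.418
v 3.739 3.768 -0.378
v 1.794 3.397 -1.178
v 3.582 3.326 -0.138
v 1.811 2.875 -1.243
v 3.599 2.804 -0.204
v 1.994 2.517 -1.583
v 3.783 2.445 -0.543
v 2.258 2.49 -2.038
v 4.046 2.419 -0.999
v 2.478 2.808 -2.396
v 4.267 2.736 -1.356
v -3.419 2.866 -1.028
v -2.976 2.97 -1.606
v -2.764 1.93 -0.694
v -2.321 2.034 -1.272
v -2.323 2.519 -0.719
v -2.728 3.097 -0.925
v -3.012 1.803 -1.375
v -3.417 2.381 -1.581
v -2.724 2.313 -1.821
v -2.299 2.756 -1.415
v -3.441 2.144 -0.885
v -3.016 2.587 -0.479
v -3.23 -2.223 -1.63
v -2.804 -2.514 -0.967
v -3.784 -1.809 -0.027
v -4.21 -1.517 -0.69
v -2.61 -2.097 -1.078
v -3.589 -1.392 -0.138
v -2.612 -1.72 -1.364
v -3.592 -1.014 -0.424
v -2.811 -1.502 -1.734
v -3.791 -0.797 -0.794
v -3.143 -1.513 -2.071
v -4.123 -0.808 -1.131
v -3.502 -1.75 -2.269
v -4.482 -1.044 -1.329
v -3.776 -2.136 -2.263
v -4.755 -1.431 -1.323
v -3.875 -2.55 -2.057
v -4.855 -1.845 -1.117
v -3.771 -2.86 -1.715
v -4.75 -2.155 -0.775
v -3.494 -2.968 -1.346
v -4.474 -2.262 -0.406
v -3.134 -2.839 -1.067
v -4.113 -2.133 -0.127
v -3.396 -2.421 2.45
v -2.478 -1.961 4.362
v -2.958 -1.753 2.079
v -2.041 -1.293 3.991
v -2.479 -3.167 2.189
v -1.562 -2.707 4.101
v -2.042 -2.499 1.818
v -1.124 -2.039 3.73
f 2 1 5
f 2 5 3
f 3 5 6
f 3 6 4
f 5 1 7
f 5 7 6
f 6 7 8
f 6 8 4
f 7 1 9
f 7 9 8
f 8 9 10
f 8 10 4
f 9 1 11
f 9 11 10
f 10 11 12
f 10 12 4
f 11 1 13
f 11 13 12
f 12 13 14
f 12 14 4
f 13 1 15
f 13 15 14
f 14 15 16
f 14 16 4
f 15 1 17
f 15 17 16
f 16 17 18
f 16 18 4
f 17 1 19
f 17 19 18
f 18 19 20
f 18 20 4
f 19 1 2
f 19 2 20
f 20 2 3
f 20 3 4
f 21 32 26
f 21 26 22
f 21 22 28
f 21 28 31
f 21 31 32
f 22 26 30
f 26 32 25
f 32 31 23
f 31 28 27
f 28 22 29
f 24 30 25
f 24 25 23
f 24 23 27
f 24 27 29
f 24 29 30
f 25 30 26
f 23 25 32
f 27 23 31
f 29 27 28
f 30 29 22
f 34 33 37
f 34 37 35
f 35 37 38
f 35 38 36
f 37 33 39
f 37 39 38
f 38 39 40
f 38 40 36
f 39 33 41
f 39 41 40
f 40 41 42
f 40 42 36
f 41 33 43
f 41 43 42
f 42 43 44
f 42 44 36
f 43 33 45
f 43 45 44
f 44 45 46
f 44 46 36
f 45 33 47
f 45 47 46
f 46 47 48
f 46 48 36
f 47 33 49
f 47 49 48
f 48 49 50
f 48 50 36
f 49 33 51
f 49 51 50
f 50 51 52
f 50 52 36
f 51 33 53
f 51 53 52
f 52 53 54
f 52 54 36
f 53 33 55
f 53 55 54
f 54 55 56
f 54 56 36
f 55 33 34
f 55 34 56
f 56 34 35
f 56 35 36
f 58 60 57
f 61 58 57
f 57 60 59
f 59 61 57
f 58 64 60
f 62 58 61
f 62 64 58
f 60 64 59
f 63 61 59
f 59 64 63
f 63 62 61
f 64 62 63



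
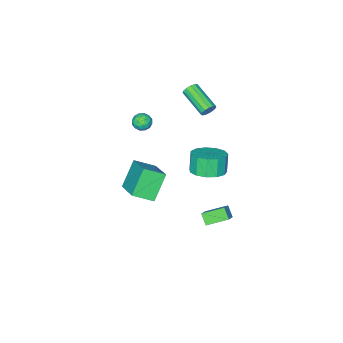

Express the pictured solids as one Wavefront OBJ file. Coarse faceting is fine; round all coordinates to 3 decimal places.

v 2.259 0.6 1.232
v 3.088 2.353 2.248
v 3.4 0.888 -0.196
v 4.23 2.641 0.821
v 3.19 -0.181 1.819
v 4.02 1.572 2.836
v 4.332 0.107 0.392
v 5.161 1.86 1.408
v -3.61 -1.25 1.348
v -3.327 -1.45 0.947
v -3.546 -3.25 1.692
v -3.83 -3.05 2.092
v -3.132 -1.385 1.164
v -3.351 -3.184 1.908
v -3.089 -1.276 1.439
v -3.308 -3.076 2.183
v -3.211 -1.159 1.685
v -3.431 -2.959 2.429
v -3.46 -1.071 1.824
v -3.68 -2.871 2.568
v -3.757 -1.04 1.812
v -3.976 -2.84 2.556
v -4.007 -1.076 1.653
v -4.227 -2.876 2.397
v -4.131 -1.166 1.397
v -4.351 -2.966 2.141
v -4.09 -1.284 1.125
v -4.309 -3.084 1.869
v -3.896 -1.39 0.924
v -4.116 -3.19 1.669
v -3.612 -1.452 0.858
v -3.831 -3.252 1.602
v -0.211 -2.702 1.317
v 0.335 -3.009 1.178
v -0.755 -3.511 0.962
v -0.209 -3.818 0.823
v -0.376 -3.72 1.435
v -0.039 -3.22 1.654
v -0.381 -3.3 0.486
v -0.044 -2.8 0.705
v 0.23 -3.378 0.665
v 0.233 -3.638 1.251
v -0.653 -2.882 0.889
v -0.65 -3.142 1.475
v 0.11 -2.785 1.279
v -0.53 -3.735 0.861
v -0.628 -3.678 1.221
v -0.307 -3.858 1.139
v -0.11 -2.909 1.559
v 0.211 -3.089 1.477
v -0.207 -3.507 1.628
v -0.631 -3.431 0.663
v -0.31 -3.611 0.581
v -0.113 -2.662 1.001
v 0.208 -2.842 0.919
v -0.213 -3.013 0.512
v 0.369 -3.182 0.895
v 0.049 -3.657 0.687
v -0.052 -3.353 0.488
v 0.146 -3.059 0.617
v 0.371 -3.335 1.24
v 0.051 -3.81 1.031
v -0.047 -3.753 1.391
v 0.151 -3.459 1.52
v 0.309 -3.552 0.938
v -0.471 -2.71 1.109
v -0.791 -3.185 0.9
v -0.571 -3.061 0.62
v -0.373 -2.767 0.749
v -0.469 -2.863 1.453
v -0.789 -3.338 1.245
v -0.566 -3.461 1.523
v -0.368 -3.167 1.652
v -0.729 -2.968 1.202
v -1.532 0.883 -1.553
v -0.947 -0.036 -1.603
v -1.324 -0.341 -0.397
v -1.908 0.577 -0.347
v -0.573 0.395 -1.377
v -0.95 0.09 -0.171
v -0.503 0.981 -1.206
v -0.88 0.676 -0
v -0.76 1.536 -1.146
v -1.137 1.23 0.06
v -1.261 1.883 -1.215
v -1.638 1.578 -0.009
v -1.849 1.913 -1.391
v -2.226 1.607 -0.185
v -2.336 1.616 -1.619
v -2.713 1.31 -0.413
v -2.567 1.086 -1.825
v -2.944 0.78 -0.619
v -2.47 0.491 -1.946
v -2.847 0.185 -0.74
v -2.075 0.021 -1.941
v -2.451 -0.285 -0.735
v -1.507 -0.175 -1.814
v -1.884 -0.481 -0.608
v 0.472 3.137 -3.451
v 0.31 2.594 -2.873
v -0.475 3.998 -2.908
v -0.636 3.455 -2.329
v 1.176 3.545 -2.871
v 1.015 3.002 -2.292
v 0.23 4.406 -2.327
v 0.068 3.863 -1.749
f 2 4 1
f 5 2 1
f 1 4 3
f 3 5 1
f 2 8 4
f 6 2 5
f 6 8 2
f 4 8 3
f 7 5 3
f 3 8 7
f 7 6 5
f 8 6 7
f 10 9 13
f 10 13 11
f 11 13 14
f 11 14 12
f 13 9 15
f 13 15 14
f 14 15 16
f 14 16 12
f 15 9 17
f 15 17 16
f 16 17 18
f 16 18 12
f 17 9 19
f 17 19 18
f 18 19 20
f 18 20 12
f 19 9 21
f 19 21 20
f 20 21 22
f 20 22 12
f 21 9 23
f 21 23 22
f 22 23 24
f 22 24 12
f 23 9 25
f 23 25 24
f 24 25 26
f 24 26 12
f 25 9 27
f 25 27 26
f 26 27 28
f 26 28 12
f 27 9 29
f 27 29 28
f 28 29 30
f 28 30 12
f 29 9 31
f 29 31 30
f 30 31 32
f 30 32 12
f 31 9 10
f 31 10 32
f 32 10 11
f 32 11 12
f 33 70 49
f 70 44 73
f 49 73 38
f 70 73 49
f 33 49 45
f 49 38 50
f 45 50 34
f 49 50 45
f 33 45 54
f 45 34 55
f 54 55 40
f 45 55 54
f 33 54 66
f 54 40 69
f 66 69 43
f 54 69 66
f 33 66 70
f 66 43 74
f 70 74 44
f 66 74 70
f 34 50 61
f 50 38 64
f 61 64 42
f 50 64 61
f 38 73 51
f 73 44 72
f 51 72 37
f 73 72 51
f 44 74 71
f 74 43 67
f 71 67 35
f 74 67 71
f 43 69 68
f 69 40 56
f 68 56 39
f 69 56 68
f 40 55 60
f 55 34 57
f 60 57 41
f 55 57 60
f 36 62 48
f 62 42 63
f 48 63 37
f 62 63 48
f 36 48 46
f 48 37 47
f 46 47 35
f 48 47 46
f 36 46 53
f 46 35 52
f 53 52 39
f 46 52 53
f 36 53 58
f 53 39 59
f 58 59 41
f 53 59 58
f 36 58 62
f 58 41 65
f 62 65 42
f 58 65 62
f 37 63 51
f 63 42 64
f 51 64 38
f 63 64 51
f 35 47 71
f 47 37 72
f 71 72 44
f 47 72 71
f 39 52 68
f 52 35 67
f 68 67 43
f 52 67 68
f 41 59 60
f 59 39 56
f 60 56 40
f 59 56 60
f 42 65 61
f 65 41 57
f 61 57 34
f 65 57 61
f 76 75 79
f 76 79 77
f 77 79 80
f 77 80 78
f 79 75 81
f 79 81 80
f 80 81 82
f 80 82 78
f 81 75 83
f 81 83 82
f 82 83 84
f 82 84 78
f 83 75 85
f 83 85 84
f 84 85 86
f 84 86 78
f 85 75 87
f 85 87 86
f 86 87 88
f 86 88 78
f 87 75 89
f 87 89 88
f 88 89 90
f 88 90 78
f 89 75 91
f 89 91 90
f 90 91 92
f 90 92 78
f 91 75 93
f 91 93 92
f 92 93 94
f 92 94 78
f 93 75 95
f 93 95 94
f 94 95 96
f 94 96 78
f 95 75 97
f 95 97 96
f 96 97 98
f 96 98 78
f 97 75 76
f 97 76 98
f 98 76 77
f 98 77 78
f 100 102 99
f 103 100 99
f 99 102 101
f 101 103 99
f 100 106 102
f 104 100 103
f 104 106 100
f 102 106 101
f 105 103 101
f 101 106 105
f 105 104 103
f 106 104 105



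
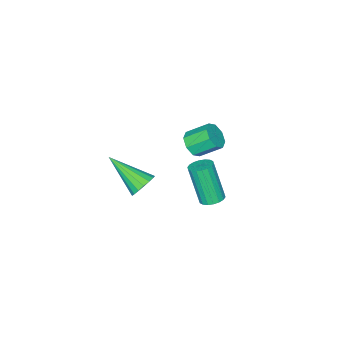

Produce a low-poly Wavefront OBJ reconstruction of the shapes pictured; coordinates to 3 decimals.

v -2.569 -3.818 -0.275
v -2.204 -4.041 0.267
v -2.786 -3.225 0.996
v -3.151 -3.002 0.455
v -1.966 -3.644 0.012
v -2.548 -2.828 0.742
v -2.081 -3.349 -0.41
v -2.664 -2.533 0.319
v -2.482 -3.329 -0.753
v -3.064 -2.512 -0.024
v -2.934 -3.595 -0.816
v -3.516 -2.779 -0.087
v -3.172 -3.992 -0.562
v -3.754 -3.176 0.168
v -3.056 -4.287 -0.139
v -3.639 -3.471 0.59
v -2.656 -4.308 0.204
v -3.238 -3.491 0.933
v 2.665 -1.738 1.911
v 2.989 -1.385 2.365
v 2.975 -3.382 2.969
v 2.689 -1.378 2.464
v 2.383 -1.453 2.436
v 2.142 -1.594 2.287
v 2.021 -1.768 2.053
v 2.048 -1.934 1.786
v 2.216 -2.056 1.548
v 2.487 -2.105 1.393
v 2.798 -2.069 1.356
v 3.08 -1.958 1.447
v 3.266 -1.796 1.644
v 3.315 -1.621 1.902
v 3.215 -1.472 2.163
v -1.241 -1.457 -1.651
v -0.874 -1.045 -1.471
v -0.933 -1.791 0.352
v -1.299 -2.203 0.171
v -1.105 -0.937 -1.434
v -1.164 -1.682 0.389
v -1.363 -0.931 -1.44
v -1.422 -1.676 0.382
v -1.597 -1.03 -1.488
v -1.656 -1.775 0.335
v -1.76 -1.213 -1.568
v -1.819 -1.959 0.254
v -1.82 -1.445 -1.665
v -1.879 -2.19 0.158
v -1.766 -1.679 -1.759
v -1.824 -2.424 0.064
v -1.607 -1.869 -1.832
v -1.666 -2.615 -0.009
v -1.376 -1.978 -1.869
v -1.435 -2.723 -0.046
v -1.118 -1.984 -1.862
v -1.177 -2.729 -0.04
v -0.884 -1.885 -1.815
v -0.943 -2.63 0.008
v -0.721 -1.701 -1.734
v -0.78 -2.447 0.088
v -0.661 -1.47 -1.638
v -0.72 -2.215 0.185
v -0.716 -1.236 -1.544
v -0.774 -1.981 0.279
f 2 1 5
f 2 5 3
f 3 5 6
f 3 6 4
f 5 1 7
f 5 7 6
f 6 7 8
f 6 8 4
f 7 1 9
f 7 9 8
f 8 9 10
f 8 10 4
f 9 1 11
f 9 11 10
f 10 11 12
f 10 12 4
f 11 1 13
f 11 13 12
f 12 13 14
f 12 14 4
f 13 1 15
f 13 15 14
f 14 15 16
f 14 16 4
f 15 1 17
f 15 17 16
f 16 17 18
f 16 18 4
f 17 1 2
f 17 2 18
f 18 2 3
f 18 3 4
f 20 19 22
f 20 22 21
f 22 19 23
f 22 23 21
f 23 19 24
f 23 24 21
f 24 19 25
f 24 25 21
f 25 19 26
f 25 26 21
f 26 19 27
f 26 27 21
f 27 19 28
f 27 28 21
f 28 19 29
f 28 29 21
f 29 19 30
f 29 30 21
f 30 19 31
f 30 31 21
f 31 19 32
f 31 32 21
f 32 19 33
f 32 33 21
f 33 19 20
f 33 20 21
f 35 34 38
f 35 38 36
f 36 38 39
f 36 39 37
f 38 34 40
f 38 40 39
f 39 40 41
f 39 41 37
f 40 34 42
f 40 42 41
f 41 42 43
f 41 43 37
f 42 34 44
f 42 44 43
f 43 44 45
f 43 45 37
f 44 34 46
f 44 46 45
f 45 46 47
f 45 47 37
f 46 34 48
f 46 48 47
f 47 48 49
f 47 49 37
f 48 34 50
f 48 50 49
f 49 50 51
f 49 51 37
f 50 34 52
f 50 52 51
f 51 52 53
f 51 53 37
f 52 34 54
f 52 54 53
f 53 54 55
f 53 55 37
f 54 34 56
f 54 56 55
f 55 56 57
f 55 57 37
f 56 34 58
f 56 58 57
f 57 58 59
f 57 59 37
f 58 34 60
f 58 60 59
f 59 60 61
f 59 61 37
f 60 34 62
f 60 62 61
f 61 62 63
f 61 63 37
f 62 34 35
f 62 35 63
f 63 35 36
f 63 36 37



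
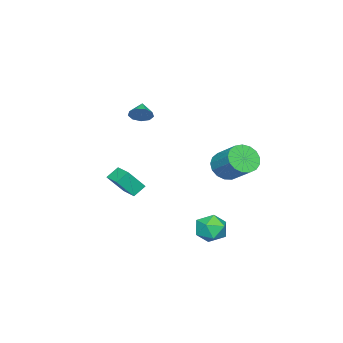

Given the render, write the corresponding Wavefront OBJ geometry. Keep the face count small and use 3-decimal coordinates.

v -1.903 -3.25 3.469
v -1.459 -3.304 4.121
v -2.777 -3.67 4.031
v -1.703 -2.822 4.102
v -2.04 -2.54 3.787
v -2.313 -2.591 3.324
v -2.395 -2.95 2.929
v -2.246 -3.45 2.786
v -1.937 -3.856 2.964
v -1.612 -3.979 3.378
v -1.423 -3.761 3.834
v 2.419 4.821 -2.04
v 3.113 4.013 -1.843
v 1.527 3.787 -3.137
v 2.221 2.979 -2.94
v 1.541 3.31 -2.164
v 2.093 3.95 -1.487
v 2.547 3.85 -3.493
v 3.099 4.49 -2.816
v 3.192 3.414 -2.741
v 2.57 3.08 -1.92
v 2.07 4.72 -3.06
v 1.448 4.386 -2.239
v -3.454 1.743 -0.29
v -3.124 2.302 -1.178
v -2.416 3.855 0.062
v -2.746 3.297 0.95
v -3.618 2.466 -1.102
v -2.91 4.02 0.137
v -4.075 2.465 -0.84
v -3.367 4.019 0.399
v -4.389 2.299 -0.452
v -3.681 3.853 0.788
v -4.489 2.005 -0.027
v -3.782 3.559 1.213
v -4.352 1.651 0.338
v -3.645 3.205 1.578
v -4.009 1.319 0.559
v -3.302 2.872 1.799
v -3.539 1.083 0.586
v -2.832 2.637 1.826
v -3.05 0.999 0.412
v -2.342 2.553 1.652
v -2.652 1.085 0.077
v -1.945 2.639 1.317
v -2.439 1.322 -0.342
v -1.731 2.876 0.898
v -2.458 1.656 -0.749
v -1.75 3.209 0.491
v -2.705 2.009 -1.051
v -1.997 3.563 0.189
v -1.602 -4.329 -3.086
v -2.321 -3.953 -2.452
v -0.838 -3.13 -2.93
v -1.558 -2.754 -2.296
v -0.782 -5.026 -1.744
v -1.502 -4.65 -1.11
v -0.019 -3.827 -1.588
v -0.738 -3.451 -0.954
f 2 1 4
f 2 4 3
f 4 1 5
f 4 5 3
f 5 1 6
f 5 6 3
f 6 1 7
f 6 7 3
f 7 1 8
f 7 8 3
f 8 1 9
f 8 9 3
f 9 1 10
f 9 10 3
f 10 1 11
f 10 11 3
f 11 1 2
f 11 2 3
f 12 23 17
f 12 17 13
f 12 13 19
f 12 19 22
f 12 22 23
f 13 17 21
f 17 23 16
f 23 22 14
f 22 19 18
f 19 13 20
f 15 21 16
f 15 16 14
f 15 14 18
f 15 18 20
f 15 20 21
f 16 21 17
f 14 16 23
f 18 14 22
f 20 18 19
f 21 20 13
f 25 24 28
f 25 28 26
f 26 28 29
f 26 29 27
f 28 24 30
f 28 30 29
f 29 30 31
f 29 31 27
f 30 24 32
f 30 32 31
f 31 32 33
f 31 33 27
f 32 24 34
f 32 34 33
f 33 34 35
f 33 35 27
f 34 24 36
f 34 36 35
f 35 36 37
f 35 37 27
f 36 24 38
f 36 38 37
f 37 38 39
f 37 39 27
f 38 24 40
f 38 40 39
f 39 40 41
f 39 41 27
f 40 24 42
f 40 42 41
f 41 42 43
f 41 43 27
f 42 24 44
f 42 44 43
f 43 44 45
f 43 45 27
f 44 24 46
f 44 46 45
f 45 46 47
f 45 47 27
f 46 24 48
f 46 48 47
f 47 48 49
f 47 49 27
f 48 24 50
f 48 50 49
f 49 50 51
f 49 51 27
f 50 24 25
f 50 25 51
f 51 25 26
f 51 26 27
f 53 55 52
f 56 53 52
f 52 55 54
f 54 56 52
f 53 59 55
f 57 53 56
f 57 59 53
f 55 59 54
f 58 56 54
f 54 59 58
f 58 57 56
f 59 57 58



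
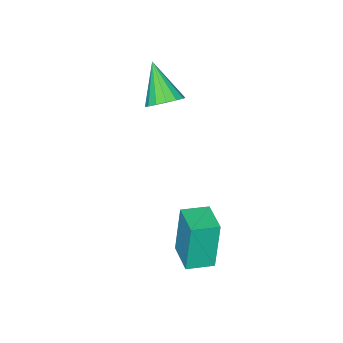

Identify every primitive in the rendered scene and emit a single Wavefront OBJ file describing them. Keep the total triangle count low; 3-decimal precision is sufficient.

v 3.215 0.386 -2.044
v 2.946 0.372 -0.022
v 3.848 1.46 -1.952
v 3.579 1.446 0.07
v 4.101 -0.146 -1.93
v 3.832 -0.16 0.092
v 4.734 0.928 -1.838
v 4.465 0.914 0.184
v 1.395 -3.149 2.457
v 1.756 -2.745 2.946
v 0.885 -4.251 3.743
v 1.408 -2.597 2.935
v 1.057 -2.597 2.795
v 0.797 -2.745 2.565
v 0.697 -3.001 2.306
v 0.784 -3.297 2.087
v 1.035 -3.553 1.967
v 1.382 -3.7 1.979
v 1.734 -3.7 2.118
v 1.994 -3.552 2.349
v 2.094 -3.296 2.608
v 2.007 -3 2.827
f 2 4 1
f 5 2 1
f 1 4 3
f 3 5 1
f 2 8 4
f 6 2 5
f 6 8 2
f 4 8 3
f 7 5 3
f 3 8 7
f 7 6 5
f 8 6 7
f 10 9 12
f 10 12 11
f 12 9 13
f 12 13 11
f 13 9 14
f 13 14 11
f 14 9 15
f 14 15 11
f 15 9 16
f 15 16 11
f 16 9 17
f 16 17 11
f 17 9 18
f 17 18 11
f 18 9 19
f 18 19 11
f 19 9 20
f 19 20 11
f 20 9 21
f 20 21 11
f 21 9 22
f 21 22 11
f 22 9 10
f 22 10 11



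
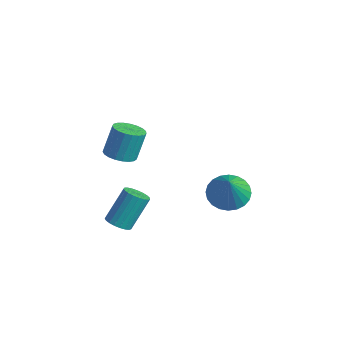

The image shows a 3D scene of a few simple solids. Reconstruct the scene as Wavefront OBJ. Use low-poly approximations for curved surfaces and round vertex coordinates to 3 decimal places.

v -2.879 -1.722 0.954
v -2.185 -2.052 1.086
v -2.206 -1.508 2.558
v -2.901 -1.178 2.426
v -2.101 -1.758 0.978
v -2.122 -1.214 2.451
v -2.151 -1.458 0.867
v -2.172 -0.914 2.339
v -2.327 -1.203 0.77
v -2.348 -0.659 2.243
v -2.598 -1.038 0.705
v -2.62 -0.494 2.178
v -2.919 -0.991 0.683
v -2.94 -0.448 2.156
v -3.232 -1.071 0.708
v -3.253 -0.527 2.181
v -3.485 -1.263 0.776
v -3.506 -0.719 2.248
v -3.632 -1.535 0.874
v -3.654 -0.991 2.346
v -3.65 -1.839 0.986
v -3.671 -1.295 2.458
v -3.534 -2.122 1.092
v -3.556 -1.578 2.565
v -3.305 -2.337 1.175
v -3.327 -1.793 2.647
v -3.003 -2.445 1.219
v -3.024 -1.901 2.692
v -2.679 -2.428 1.217
v -2.7 -1.884 2.69
v -2.39 -2.289 1.17
v -2.411 -1.745 2.643
v -2.227 3.809 -3.605
v -1.541 3.287 -4.222
v -1.273 3.111 -1.955
v -1.349 3.651 -4.179
v -1.291 4.039 -4.048
v -1.376 4.392 -3.85
v -1.59 4.656 -3.615
v -1.901 4.792 -3.378
v -2.261 4.777 -3.176
v -2.616 4.616 -3.039
v -2.912 4.331 -2.989
v -3.104 3.967 -3.032
v -3.162 3.579 -3.163
v -3.077 3.226 -3.361
v -2.863 2.962 -3.596
v -2.553 2.826 -3.833
v -2.192 2.84 -4.035
v -1.837 3.002 -4.172
v -2.35 -2.219 -3.154
v -1.781 -2.495 -2.964
v -1.802 -1.457 -1.396
v -2.37 -1.181 -1.586
v -1.694 -2.277 -3.107
v -1.714 -1.24 -1.539
v -1.72 -2.05 -3.258
v -1.741 -1.012 -1.69
v -1.856 -1.851 -3.391
v -1.876 -0.814 -1.823
v -2.076 -1.716 -3.483
v -2.096 -0.679 -1.915
v -2.344 -1.668 -3.518
v -2.364 -0.631 -1.95
v -2.613 -1.715 -3.49
v -2.633 -0.678 -1.922
v -2.836 -1.85 -3.404
v -2.857 -0.812 -1.837
v -2.976 -2.048 -3.275
v -2.996 -1.01 -1.707
v -3.007 -2.275 -3.125
v -3.027 -1.238 -1.557
v -2.924 -2.493 -2.98
v -2.945 -1.456 -1.412
v -2.743 -2.663 -2.865
v -2.763 -1.626 -1.297
v -2.493 -2.757 -2.8
v -2.513 -1.72 -1.232
v -2.218 -2.757 -2.796
v -2.239 -1.72 -1.228
v -1.967 -2.665 -2.854
v -1.987 -1.627 -1.286
f 2 1 5
f 2 5 3
f 3 5 6
f 3 6 4
f 5 1 7
f 5 7 6
f 6 7 8
f 6 8 4
f 7 1 9
f 7 9 8
f 8 9 10
f 8 10 4
f 9 1 11
f 9 11 10
f 10 11 12
f 10 12 4
f 11 1 13
f 11 13 12
f 12 13 14
f 12 14 4
f 13 1 15
f 13 15 14
f 14 15 16
f 14 16 4
f 15 1 17
f 15 17 16
f 16 17 18
f 16 18 4
f 17 1 19
f 17 19 18
f 18 19 20
f 18 20 4
f 19 1 21
f 19 21 20
f 20 21 22
f 20 22 4
f 21 1 23
f 21 23 22
f 22 23 24
f 22 24 4
f 23 1 25
f 23 25 24
f 24 25 26
f 24 26 4
f 25 1 27
f 25 27 26
f 26 27 28
f 26 28 4
f 27 1 29
f 27 29 28
f 28 29 30
f 28 30 4
f 29 1 31
f 29 31 30
f 30 31 32
f 30 32 4
f 31 1 2
f 31 2 32
f 32 2 3
f 32 3 4
f 34 33 36
f 34 36 35
f 36 33 37
f 36 37 35
f 37 33 38
f 37 38 35
f 38 33 39
f 38 39 35
f 39 33 40
f 39 40 35
f 40 33 41
f 40 41 35
f 41 33 42
f 41 42 35
f 42 33 43
f 42 43 35
f 43 33 44
f 43 44 35
f 44 33 45
f 44 45 35
f 45 33 46
f 45 46 35
f 46 33 47
f 46 47 35
f 47 33 48
f 47 48 35
f 48 33 49
f 48 49 35
f 49 33 50
f 49 50 35
f 50 33 34
f 50 34 35
f 52 51 55
f 52 55 53
f 53 55 56
f 53 56 54
f 55 51 57
f 55 57 56
f 56 57 58
f 56 58 54
f 57 51 59
f 57 59 58
f 58 59 60
f 58 60 54
f 59 51 61
f 59 61 60
f 60 61 62
f 60 62 54
f 61 51 63
f 61 63 62
f 62 63 64
f 62 64 54
f 63 51 65
f 63 65 64
f 64 65 66
f 64 66 54
f 65 51 67
f 65 67 66
f 66 67 68
f 66 68 54
f 67 51 69
f 67 69 68
f 68 69 70
f 68 70 54
f 69 51 71
f 69 71 70
f 70 71 72
f 70 72 54
f 71 51 73
f 71 73 72
f 72 73 74
f 72 74 54
f 73 51 75
f 73 75 74
f 74 75 76
f 74 76 54
f 75 51 77
f 75 77 76
f 76 77 78
f 76 78 54
f 77 51 79
f 77 79 78
f 78 79 80
f 78 80 54
f 79 51 81
f 79 81 80
f 80 81 82
f 80 82 54
f 81 51 52
f 81 52 82
f 82 52 53
f 82 53 54



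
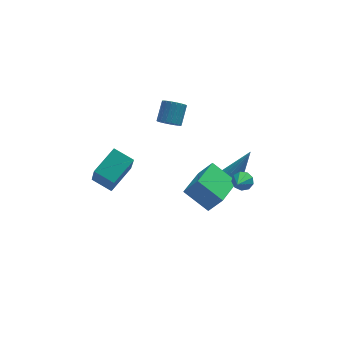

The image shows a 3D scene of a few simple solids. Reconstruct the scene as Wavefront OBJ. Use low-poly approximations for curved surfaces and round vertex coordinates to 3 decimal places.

v -0.539 1.713 0.967
v -0.031 1.28 1.141
v 0.427 2.174 2.027
v -0.081 2.607 1.853
v 0.089 1.43 0.928
v 0.547 2.324 1.814
v 0.1 1.629 0.721
v 0.559 2.523 1.608
v 0.001 1.842 0.557
v 0.459 2.736 1.444
v -0.192 2.033 0.464
v 0.267 2.927 1.35
v -0.445 2.169 0.458
v 0.014 3.063 1.344
v -0.714 2.226 0.54
v -0.255 3.12 1.426
v -0.953 2.194 0.695
v -0.494 3.088 1.582
v -1.12 2.079 0.898
v -0.661 2.973 1.784
v -1.187 1.901 1.112
v -0.728 2.795 1.999
v -1.142 1.69 1.302
v -0.684 2.584 2.188
v -0.993 1.483 1.433
v -0.534 2.377 2.32
v -0.765 1.316 1.484
v -0.307 2.21 2.37
v -0.499 1.218 1.445
v -0.04 2.112 2.332
v -0.239 1.205 1.324
v 0.22 2.099 2.21
v -5.019 0.111 -1.744
v -4.997 -0.856 -0.097
v -3.772 1.285 -1.071
v -3.75 0.318 0.576
v -4.07 -0.638 -2.196
v -4.048 -1.605 -0.549
v -2.823 0.536 -1.523
v -2.801 -0.431 0.124
v 2.814 1.006 -3.67
v 3.172 1.436 -4.02
v 3.946 1.414 -2.01
v 2.955 1.604 -3.913
v 2.711 1.652 -3.758
v 2.486 1.573 -3.585
v 2.327 1.382 -3.43
v 2.264 1.116 -3.321
v 2.31 0.829 -3.282
v 2.455 0.577 -3.32
v 2.672 0.409 -3.427
v 2.917 0.361 -3.582
v 3.141 0.44 -3.754
v 3.3 0.631 -3.91
v 3.363 0.897 -4.018
v 3.317 1.184 -4.057
v 2.54 -3.045 -0.107
v 3.056 -3.347 -0.162
v 2.04 -4.035 0.627
v 3.069 -3.107 0.17
v 2.835 -2.838 0.374
v 2.463 -2.666 0.352
v 2.127 -2.671 0.116
v 1.985 -2.851 -0.224
v 2.103 -3.122 -0.51
v 2.425 -3.357 -0.606
v 2.802 -3.445 -0.469
v 1.642 -2.374 -2.321
v 0.451 -1.462 -1.308
v 0.936 -2.024 -3.466
v -0.255 -1.113 -2.453
v 2.775 -0.687 -2.507
v 1.584 0.224 -1.494
v 2.069 -0.338 -3.652
v 0.878 0.574 -2.639
f 2 1 5
f 2 5 3
f 3 5 6
f 3 6 4
f 5 1 7
f 5 7 6
f 6 7 8
f 6 8 4
f 7 1 9
f 7 9 8
f 8 9 10
f 8 10 4
f 9 1 11
f 9 11 10
f 10 11 12
f 10 12 4
f 11 1 13
f 11 13 12
f 12 13 14
f 12 14 4
f 13 1 15
f 13 15 14
f 14 15 16
f 14 16 4
f 15 1 17
f 15 17 16
f 16 17 18
f 16 18 4
f 17 1 19
f 17 19 18
f 18 19 20
f 18 20 4
f 19 1 21
f 19 21 20
f 20 21 22
f 20 22 4
f 21 1 23
f 21 23 22
f 22 23 24
f 22 24 4
f 23 1 25
f 23 25 24
f 24 25 26
f 24 26 4
f 25 1 27
f 25 27 26
f 26 27 28
f 26 28 4
f 27 1 29
f 27 29 28
f 28 29 30
f 28 30 4
f 29 1 31
f 29 31 30
f 30 31 32
f 30 32 4
f 31 1 2
f 31 2 32
f 32 2 3
f 32 3 4
f 34 36 33
f 37 34 33
f 33 36 35
f 35 37 33
f 34 40 36
f 38 34 37
f 38 40 34
f 36 40 35
f 39 37 35
f 35 40 39
f 39 38 37
f 40 38 39
f 42 41 44
f 42 44 43
f 44 41 45
f 44 45 43
f 45 41 46
f 45 46 43
f 46 41 47
f 46 47 43
f 47 41 48
f 47 48 43
f 48 41 49
f 48 49 43
f 49 41 50
f 49 50 43
f 50 41 51
f 50 51 43
f 51 41 52
f 51 52 43
f 52 41 53
f 52 53 43
f 53 41 54
f 53 54 43
f 54 41 55
f 54 55 43
f 55 41 56
f 55 56 43
f 56 41 42
f 56 42 43
f 58 57 60
f 58 60 59
f 60 57 61
f 60 61 59
f 61 57 62
f 61 62 59
f 62 57 63
f 62 63 59
f 63 57 64
f 63 64 59
f 64 57 65
f 64 65 59
f 65 57 66
f 65 66 59
f 66 57 67
f 66 67 59
f 67 57 58
f 67 58 59
f 69 71 68
f 72 69 68
f 68 71 70
f 70 72 68
f 69 75 71
f 73 69 72
f 73 75 69
f 71 75 70
f 74 72 70
f 70 75 74
f 74 73 72
f 75 73 74



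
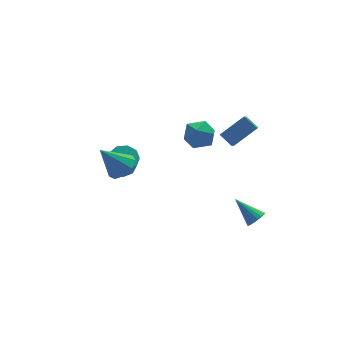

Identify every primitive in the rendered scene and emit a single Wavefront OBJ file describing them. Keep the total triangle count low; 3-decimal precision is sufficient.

v 2.276 -2.358 3.239
v 3.785 -2.365 4.239
v 1.928 -1.585 3.769
v 3.437 -1.593 4.77
v 3.203 -0.987 1.85
v 4.712 -0.995 2.851
v 2.855 -0.215 2.381
v 4.364 -0.222 3.381
v 4.021 -2.305 -4.215
v 4.587 -1.95 -4.269
v 3.319 -1.015 -3.105
v 4.421 -1.846 -4.494
v 4.177 -1.833 -4.664
v 3.901 -1.913 -4.745
v 3.649 -2.071 -4.721
v 3.471 -2.275 -4.597
v 3.402 -2.485 -4.397
v 3.455 -2.659 -4.161
v 3.62 -2.763 -3.935
v 3.865 -2.776 -3.765
v 4.141 -2.696 -3.684
v 4.392 -2.538 -3.708
v 4.571 -2.334 -3.833
v 4.64 -2.124 -4.033
v -2.089 2.769 -0.746
v -1.289 2.397 -0.864
v -1.411 1.738 0.388
v -2.211 2.111 0.506
v -1.23 2.931 -0.578
v -1.352 2.272 0.675
v -1.573 3.389 -0.37
v -1.695 2.731 0.882
v -2.157 3.557 -0.338
v -2.279 2.899 0.914
v -2.709 3.357 -0.498
v -2.831 2.699 0.755
v -2.972 2.881 -0.773
v -3.093 2.223 0.479
v -2.821 2.353 -1.036
v -2.943 1.695 0.216
v -2.328 2.02 -1.163
v -2.45 1.362 0.089
v -1.723 2.037 -1.095
v -1.845 1.379 0.157
v -3.172 0.339 1.437
v -2.503 -0.034 2.033
v -4.268 0.841 2.983
v -2.372 0.606 1.918
v -2.615 1.121 1.578
v -3.119 1.271 1.173
v -3.647 0.985 0.891
v -3.953 0.397 0.865
v -3.893 -0.219 1.106
v -3.496 -0.572 1.503
v -2.947 -0.5 1.869
v 1.583 -0.137 2.429
v 2.197 -0.479 3.21
v 0.203 -0.601 3.31
v 0.817 -0.943 4.091
v 0.745 0.087 3.893
v 1.597 0.373 3.348
v 0.803 -1.453 3.172
v 1.655 -1.167 2.627
v 1.715 -1.293 3.67
v 1.679 -0.341 4.115
v 0.721 -0.739 2.405
v 0.685 0.213 2.85
f 2 4 1
f 5 2 1
f 1 4 3
f 3 5 1
f 2 8 4
f 6 2 5
f 6 8 2
f 4 8 3
f 7 5 3
f 3 8 7
f 7 6 5
f 8 6 7
f 10 9 12
f 10 12 11
f 12 9 13
f 12 13 11
f 13 9 14
f 13 14 11
f 14 9 15
f 14 15 11
f 15 9 16
f 15 16 11
f 16 9 17
f 16 17 11
f 17 9 18
f 17 18 11
f 18 9 19
f 18 19 11
f 19 9 20
f 19 20 11
f 20 9 21
f 20 21 11
f 21 9 22
f 21 22 11
f 22 9 23
f 22 23 11
f 23 9 24
f 23 24 11
f 24 9 10
f 24 10 11
f 26 25 29
f 26 29 27
f 27 29 30
f 27 30 28
f 29 25 31
f 29 31 30
f 30 31 32
f 30 32 28
f 31 25 33
f 31 33 32
f 32 33 34
f 32 34 28
f 33 25 35
f 33 35 34
f 34 35 36
f 34 36 28
f 35 25 37
f 35 37 36
f 36 37 38
f 36 38 28
f 37 25 39
f 37 39 38
f 38 39 40
f 38 40 28
f 39 25 41
f 39 41 40
f 40 41 42
f 40 42 28
f 41 25 43
f 41 43 42
f 42 43 44
f 42 44 28
f 43 25 26
f 43 26 44
f 44 26 27
f 44 27 28
f 46 45 48
f 46 48 47
f 48 45 49
f 48 49 47
f 49 45 50
f 49 50 47
f 50 45 51
f 50 51 47
f 51 45 52
f 51 52 47
f 52 45 53
f 52 53 47
f 53 45 54
f 53 54 47
f 54 45 55
f 54 55 47
f 55 45 46
f 55 46 47
f 56 67 61
f 56 61 57
f 56 57 63
f 56 63 66
f 56 66 67
f 57 61 65
f 61 67 60
f 67 66 58
f 66 63 62
f 63 57 64
f 59 65 60
f 59 60 58
f 59 58 62
f 59 62 64
f 59 64 65
f 60 65 61
f 58 60 67
f 62 58 66
f 64 62 63
f 65 64 57



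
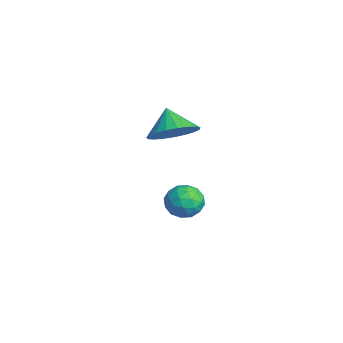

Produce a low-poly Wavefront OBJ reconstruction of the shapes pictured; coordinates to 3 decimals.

v -1.121 0.052 -2.069
v -0.555 0.139 -1.659
v -0.885 -1.059 -2.161
v -0.319 -0.972 -1.751
v -0.965 -0.909 -1.477
v -1.111 -0.222 -1.42
v -0.329 -0.698 -2.4
v -0.475 -0.011 -2.343
v -0.065 -0.325 -1.863
v -0.458 -0.455 -1.293
v -0.982 -0.465 -2.527
v -1.375 -0.595 -1.957
v -0.859 0.193 -1.856
v -0.581 -1.113 -1.964
v -0.961 -1.076 -1.803
v -0.628 -1.025 -1.562
v -1.186 -0.019 -1.716
v -0.853 0.032 -1.475
v -1.093 -0.584 -1.368
v -0.587 -0.952 -2.345
v -0.254 -0.901 -2.104
v -0.812 0.105 -2.258
v -0.479 0.156 -2.017
v -0.347 -0.336 -2.452
v -0.238 -0.028 -1.735
v -0.099 -0.681 -1.789
v -0.106 -0.52 -2.17
v -0.192 -0.116 -2.137
v -0.469 -0.105 -1.4
v -0.33 -0.758 -1.454
v -0.71 -0.721 -1.293
v -0.796 -0.317 -1.26
v -0.181 -0.377 -1.52
v -1.11 -0.162 -2.366
v -0.971 -0.815 -2.42
v -0.644 -0.603 -2.56
v -0.73 -0.199 -2.527
v -1.341 -0.239 -2.031
v -1.202 -0.892 -2.085
v -1.248 -0.804 -1.683
v -1.334 -0.4 -1.65
v -1.259 -0.543 -2.3
v 0.343 -1.144 1.946
v 0.941 -0.854 2.493
v -0.343 -1.176 2.714
v 0.794 -0.55 2.375
v 0.57 -0.349 2.183
v 0.306 -0.284 1.95
v 0.049 -0.369 1.716
v -0.157 -0.587 1.522
v -0.277 -0.902 1.402
v -0.29 -1.258 1.375
v -0.193 -1.595 1.448
v -0.003 -1.854 1.606
v 0.246 -1.989 1.824
v 0.512 -1.979 2.062
v 0.749 -1.824 2.281
v 0.916 -1.552 2.441
v 0.984 -1.209 2.517
f 1 38 17
f 38 12 41
f 17 41 6
f 38 41 17
f 1 17 13
f 17 6 18
f 13 18 2
f 17 18 13
f 1 13 22
f 13 2 23
f 22 23 8
f 13 23 22
f 1 22 34
f 22 8 37
f 34 37 11
f 22 37 34
f 1 34 38
f 34 11 42
f 38 42 12
f 34 42 38
f 2 18 29
f 18 6 32
f 29 32 10
f 18 32 29
f 6 41 19
f 41 12 40
f 19 40 5
f 41 40 19
f 12 42 39
f 42 11 35
f 39 35 3
f 42 35 39
f 11 37 36
f 37 8 24
f 36 24 7
f 37 24 36
f 8 23 28
f 23 2 25
f 28 25 9
f 23 25 28
f 4 30 16
f 30 10 31
f 16 31 5
f 30 31 16
f 4 16 14
f 16 5 15
f 14 15 3
f 16 15 14
f 4 14 21
f 14 3 20
f 21 20 7
f 14 20 21
f 4 21 26
f 21 7 27
f 26 27 9
f 21 27 26
f 4 26 30
f 26 9 33
f 30 33 10
f 26 33 30
f 5 31 19
f 31 10 32
f 19 32 6
f 31 32 19
f 3 15 39
f 15 5 40
f 39 40 12
f 15 40 39
f 7 20 36
f 20 3 35
f 36 35 11
f 20 35 36
f 9 27 28
f 27 7 24
f 28 24 8
f 27 24 28
f 10 33 29
f 33 9 25
f 29 25 2
f 33 25 29
f 44 43 46
f 44 46 45
f 46 43 47
f 46 47 45
f 47 43 48
f 47 48 45
f 48 43 49
f 48 49 45
f 49 43 50
f 49 50 45
f 50 43 51
f 50 51 45
f 51 43 52
f 51 52 45
f 52 43 53
f 52 53 45
f 53 43 54
f 53 54 45
f 54 43 55
f 54 55 45
f 55 43 56
f 55 56 45
f 56 43 57
f 56 57 45
f 57 43 58
f 57 58 45
f 58 43 59
f 58 59 45
f 59 43 44
f 59 44 45

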